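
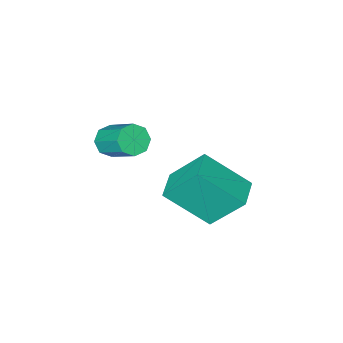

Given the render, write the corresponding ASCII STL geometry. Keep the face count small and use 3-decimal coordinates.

solid 
facet normal 0.064 -0.763 -0.643
outer loop
vertex 3.766 0.263 -2.854
vertex 3.186 0.062 -2.673
vertex 3.407 0.46 -3.123
endloop
endfacet
facet normal 0.678 0.506 -0.534
outer loop
vertex 3.766 0.263 -2.854
vertex 3.407 0.46 -3.123
vertex 3.654 1.599 -1.729
endloop
endfacet
facet normal 0.678 0.506 -0.534
outer loop
vertex 3.654 1.599 -1.729
vertex 3.407 0.46 -3.123
vertex 3.295 1.796 -1.998
endloop
endfacet
facet normal -0.063 0.763 0.643
outer loop
vertex 3.654 1.599 -1.729
vertex 3.295 1.796 -1.998
vertex 3.074 1.398 -1.547
endloop
endfacet
facet normal 0.063 -0.763 -0.644
outer loop
vertex 3.407 0.46 -3.123
vertex 3.186 0.062 -2.673
vertex 2.918 0.424 -3.128
endloop
endfacet
facet normal -0.039 0.642 -0.766
outer loop
vertex 3.407 0.46 -3.123
vertex 2.918 0.424 -3.128
vertex 3.295 1.796 -1.998
endloop
endfacet
facet normal -0.041 0.642 -0.766
outer loop
vertex 3.295 1.796 -1.998
vertex 2.918 0.424 -3.128
vertex 2.806 1.759 -2.003
endloop
endfacet
facet normal -0.064 0.764 0.642
outer loop
vertex 3.295 1.796 -1.998
vertex 2.806 1.759 -2.003
vertex 3.074 1.398 -1.547
endloop
endfacet
facet normal 0.065 -0.762 -0.644
outer loop
vertex 2.918 0.424 -3.128
vertex 3.186 0.062 -2.673
vertex 2.587 0.175 -2.867
endloop
endfacet
facet normal -0.734 0.401 -0.549
outer loop
vertex 2.918 0.424 -3.128
vertex 2.587 0.175 -2.867
vertex 2.806 1.759 -2.003
endloop
endfacet
facet normal -0.734 0.401 -0.548
outer loop
vertex 2.806 1.759 -2.003
vertex 2.587 0.175 -2.867
vertex 2.475 1.511 -1.741
endloop
endfacet
facet normal -0.064 0.764 0.642
outer loop
vertex 2.806 1.759 -2.003
vertex 2.475 1.511 -1.741
vertex 3.074 1.398 -1.547
endloop
endfacet
facet normal 0.064 -0.764 -0.642
outer loop
vertex 2.587 0.175 -2.867
vertex 3.186 0.062 -2.673
vertex 2.606 -0.139 -2.491
endloop
endfacet
facet normal -0.997 -0.074 -0.011
outer loop
vertex 2.587 0.175 -2.867
vertex 2.606 -0.139 -2.491
vertex 2.475 1.511 -1.741
endloop
endfacet
facet normal -0.997 -0.074 -0.011
outer loop
vertex 2.475 1.511 -1.741
vertex 2.606 -0.139 -2.491
vertex 2.494 1.197 -1.366
endloop
endfacet
facet normal -0.064 0.764 0.643
outer loop
vertex 2.475 1.511 -1.741
vertex 2.494 1.197 -1.366
vertex 3.074 1.398 -1.547
endloop
endfacet
facet normal 0.063 -0.763 -0.643
outer loop
vertex 2.606 -0.139 -2.491
vertex 3.186 0.062 -2.673
vertex 2.965 -0.336 -2.222
endloop
endfacet
facet normal -0.678 -0.506 0.534
outer loop
vertex 2.606 -0.139 -2.491
vertex 2.965 -0.336 -2.222
vertex 2.494 1.197 -1.366
endloop
endfacet
facet normal -0.678 -0.506 0.534
outer loop
vertex 2.494 1.197 -1.366
vertex 2.965 -0.336 -2.222
vertex 2.853 1.0 -1.097
endloop
endfacet
facet normal -0.064 0.763 0.643
outer loop
vertex 2.494 1.197 -1.366
vertex 2.853 1.0 -1.097
vertex 3.074 1.398 -1.547
endloop
endfacet
facet normal 0.064 -0.764 -0.642
outer loop
vertex 2.965 -0.336 -2.222
vertex 3.186 0.062 -2.673
vertex 3.454 -0.299 -2.217
endloop
endfacet
facet normal 0.041 -0.642 0.766
outer loop
vertex 2.965 -0.336 -2.222
vertex 3.454 -0.299 -2.217
vertex 2.853 1.0 -1.097
endloop
endfacet
facet normal 0.039 -0.642 0.766
outer loop
vertex 2.853 1.0 -1.097
vertex 3.454 -0.299 -2.217
vertex 3.342 1.036 -1.092
endloop
endfacet
facet normal -0.063 0.763 0.644
outer loop
vertex 2.853 1.0 -1.097
vertex 3.342 1.036 -1.092
vertex 3.074 1.398 -1.547
endloop
endfacet
facet normal 0.064 -0.764 -0.642
outer loop
vertex 3.454 -0.299 -2.217
vertex 3.186 0.062 -2.673
vertex 3.785 -0.051 -2.479
endloop
endfacet
facet normal 0.734 -0.401 0.548
outer loop
vertex 3.454 -0.299 -2.217
vertex 3.785 -0.051 -2.479
vertex 3.342 1.036 -1.092
endloop
endfacet
facet normal 0.734 -0.401 0.548
outer loop
vertex 3.342 1.036 -1.092
vertex 3.785 -0.051 -2.479
vertex 3.673 1.285 -1.353
endloop
endfacet
facet normal -0.065 0.762 0.644
outer loop
vertex 3.342 1.036 -1.092
vertex 3.673 1.285 -1.353
vertex 3.074 1.398 -1.547
endloop
endfacet
facet normal 0.064 -0.764 -0.643
outer loop
vertex 3.785 -0.051 -2.479
vertex 3.186 0.062 -2.673
vertex 3.766 0.263 -2.854
endloop
endfacet
facet normal 0.997 0.074 0.011
outer loop
vertex 3.785 -0.051 -2.479
vertex 3.766 0.263 -2.854
vertex 3.673 1.285 -1.353
endloop
endfacet
facet normal 0.997 0.074 0.011
outer loop
vertex 3.673 1.285 -1.353
vertex 3.766 0.263 -2.854
vertex 3.654 1.599 -1.729
endloop
endfacet
facet normal -0.064 0.764 0.642
outer loop
vertex 3.673 1.285 -1.353
vertex 3.654 1.599 -1.729
vertex 3.074 1.398 -1.547
endloop
endfacet
facet normal -0.556 0.546 -0.627
outer loop
vertex 0.412 4.539 -2.769
vertex 1.206 5.315 -2.797
vertex 1.219 3.661 -4.248
endloop
endfacet
facet normal -0.715 -0.699 0.025
outer loop
vertex 2.374 2.525 -2.943
vertex 0.412 4.539 -2.769
vertex 1.219 3.661 -4.248
endloop
endfacet
facet normal -0.555 0.546 -0.627
outer loop
vertex 1.219 3.661 -4.248
vertex 1.206 5.315 -2.797
vertex 2.013 4.436 -4.276
endloop
endfacet
facet normal 0.424 -0.463 -0.778
outer loop
vertex 2.013 4.436 -4.276
vertex 2.374 2.525 -2.943
vertex 1.219 3.661 -4.248
endloop
endfacet
facet normal -0.425 0.462 0.778
outer loop
vertex 0.412 4.539 -2.769
vertex 2.361 4.179 -1.492
vertex 1.206 5.315 -2.797
endloop
endfacet
facet normal -0.715 -0.699 0.025
outer loop
vertex 1.567 3.404 -1.464
vertex 0.412 4.539 -2.769
vertex 2.374 2.525 -2.943
endloop
endfacet
facet normal -0.424 0.463 0.778
outer loop
vertex 1.567 3.404 -1.464
vertex 2.361 4.179 -1.492
vertex 0.412 4.539 -2.769
endloop
endfacet
facet normal 0.715 0.699 -0.025
outer loop
vertex 1.206 5.315 -2.797
vertex 2.361 4.179 -1.492
vertex 2.013 4.436 -4.276
endloop
endfacet
facet normal 0.425 -0.463 -0.778
outer loop
vertex 3.168 3.301 -2.971
vertex 2.374 2.525 -2.943
vertex 2.013 4.436 -4.276
endloop
endfacet
facet normal 0.715 0.699 -0.025
outer loop
vertex 2.013 4.436 -4.276
vertex 2.361 4.179 -1.492
vertex 3.168 3.301 -2.971
endloop
endfacet
facet normal 0.555 -0.546 0.627
outer loop
vertex 3.168 3.301 -2.971
vertex 1.567 3.404 -1.464
vertex 2.374 2.525 -2.943
endloop
endfacet
facet normal 0.555 -0.546 0.627
outer loop
vertex 2.361 4.179 -1.492
vertex 1.567 3.404 -1.464
vertex 3.168 3.301 -2.971
endloop
endfacet

endsolid


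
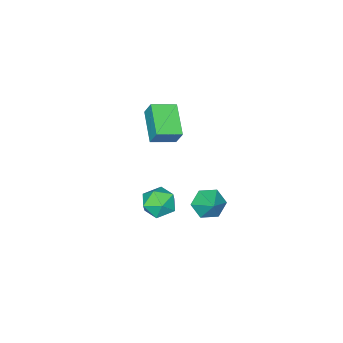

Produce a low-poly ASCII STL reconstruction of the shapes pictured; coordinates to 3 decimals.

solid 
facet normal -0.437 -0.677 -0.593
outer loop
vertex 0.128 3.071 2.406
vertex -0.515 2.991 2.971
vertex -0.566 3.575 2.342
endloop
endfacet
facet normal 0.568 0.734 -0.372
outer loop
vertex 0.128 3.071 2.406
vertex -0.566 3.575 2.342
vertex 0.015 3.809 3.689
endloop
endfacet
facet normal -0.438 -0.676 -0.592
outer loop
vertex -0.566 3.575 2.342
vertex -0.515 2.991 2.971
vertex -1.208 3.495 2.908
endloop
endfacet
facet normal -0.197 0.977 -0.085
outer loop
vertex -0.566 3.575 2.342
vertex -1.208 3.495 2.908
vertex 0.015 3.809 3.689
endloop
endfacet
facet normal -0.438 -0.676 -0.592
outer loop
vertex -1.208 3.495 2.908
vertex -0.515 2.991 2.971
vertex -1.157 2.911 3.537
endloop
endfacet
facet normal -0.535 0.597 0.598
outer loop
vertex -1.208 3.495 2.908
vertex -1.157 2.911 3.537
vertex 0.015 3.809 3.689
endloop
endfacet
facet normal -0.438 -0.677 -0.592
outer loop
vertex -1.157 2.911 3.537
vertex -0.515 2.991 2.971
vertex -0.463 2.407 3.6
endloop
endfacet
facet normal -0.109 -0.026 0.994
outer loop
vertex -1.157 2.911 3.537
vertex -0.463 2.407 3.6
vertex 0.015 3.809 3.689
endloop
endfacet
facet normal -0.437 -0.677 -0.592
outer loop
vertex -0.463 2.407 3.6
vertex -0.515 2.991 2.971
vertex 0.179 2.487 3.035
endloop
endfacet
facet normal 0.655 -0.268 0.706
outer loop
vertex -0.463 2.407 3.6
vertex 0.179 2.487 3.035
vertex 0.015 3.809 3.689
endloop
endfacet
facet normal -0.437 -0.677 -0.593
outer loop
vertex 0.179 2.487 3.035
vertex -0.515 2.991 2.971
vertex 0.128 3.071 2.406
endloop
endfacet
facet normal 0.993 0.112 0.023
outer loop
vertex 0.179 2.487 3.035
vertex 0.128 3.071 2.406
vertex 0.015 3.809 3.689
endloop
endfacet
facet normal -0.838 0.494 -0.231
outer loop
vertex -4.651 -3.061 4.092
vertex -3.579 -1.625 3.276
vertex -4.689 -3.558 3.168
endloop
endfacet
facet normal -0.544 -0.729 0.415
outer loop
vertex -3.541 -4.235 3.484
vertex -4.651 -3.061 4.092
vertex -4.689 -3.558 3.168
endloop
endfacet
facet normal -0.838 0.494 -0.231
outer loop
vertex -4.689 -3.558 3.168
vertex -3.579 -1.625 3.276
vertex -3.617 -2.121 2.351
endloop
endfacet
facet normal -0.037 -0.473 -0.880
outer loop
vertex -3.617 -2.121 2.351
vertex -3.541 -4.235 3.484
vertex -4.689 -3.558 3.168
endloop
endfacet
facet normal 0.037 0.473 0.880
outer loop
vertex -4.651 -3.061 4.092
vertex -2.431 -2.302 3.592
vertex -3.579 -1.625 3.276
endloop
endfacet
facet normal -0.545 -0.729 0.414
outer loop
vertex -3.503 -3.739 4.409
vertex -4.651 -3.061 4.092
vertex -3.541 -4.235 3.484
endloop
endfacet
facet normal 0.036 0.473 0.880
outer loop
vertex -3.503 -3.739 4.409
vertex -2.431 -2.302 3.592
vertex -4.651 -3.061 4.092
endloop
endfacet
facet normal 0.544 0.730 -0.414
outer loop
vertex -3.579 -1.625 3.276
vertex -2.431 -2.302 3.592
vertex -3.617 -2.121 2.351
endloop
endfacet
facet normal -0.036 -0.473 -0.880
outer loop
vertex -2.469 -2.799 2.668
vertex -3.541 -4.235 3.484
vertex -3.617 -2.121 2.351
endloop
endfacet
facet normal 0.545 0.729 -0.414
outer loop
vertex -3.617 -2.121 2.351
vertex -2.431 -2.302 3.592
vertex -2.469 -2.799 2.668
endloop
endfacet
facet normal 0.838 -0.494 0.231
outer loop
vertex -2.469 -2.799 2.668
vertex -3.503 -3.739 4.409
vertex -3.541 -4.235 3.484
endloop
endfacet
facet normal 0.838 -0.494 0.231
outer loop
vertex -2.431 -2.302 3.592
vertex -3.503 -3.739 4.409
vertex -2.469 -2.799 2.668
endloop
endfacet
facet normal -0.895 -0.436 -0.092
outer loop
vertex -0.338 0.93 2.076
vertex 0.087 0.107 1.837
vertex -0.101 0.299 2.755
endloop
endfacet
facet normal -0.914 0.083 0.396
outer loop
vertex -0.338 0.93 2.076
vertex -0.101 0.299 2.755
vertex 0.046 1.233 2.898
endloop
endfacet
facet normal -0.717 0.692 0.080
outer loop
vertex -0.338 0.93 2.076
vertex 0.046 1.233 2.898
vertex 0.326 1.619 2.068
endloop
endfacet
facet normal -0.576 0.549 -0.606
outer loop
vertex -0.338 0.93 2.076
vertex 0.326 1.619 2.068
vertex 0.351 0.922 1.413
endloop
endfacet
facet normal -0.687 -0.148 -0.712
outer loop
vertex -0.338 0.93 2.076
vertex 0.351 0.922 1.413
vertex 0.087 0.107 1.837
endloop
endfacet
facet normal -0.432 -0.070 0.899
outer loop
vertex 0.046 1.233 2.898
vertex -0.101 0.299 2.755
vertex 0.709 0.598 3.167
endloop
endfacet
facet normal -0.402 -0.909 0.108
outer loop
vertex -0.101 0.299 2.755
vertex 0.087 0.107 1.837
vertex 0.734 -0.099 2.512
endloop
endfacet
facet normal -0.063 -0.444 -0.894
outer loop
vertex 0.087 0.107 1.837
vertex 0.351 0.922 1.413
vertex 1.014 0.287 1.682
endloop
endfacet
facet normal 0.115 0.682 -0.722
outer loop
vertex 0.351 0.922 1.413
vertex 0.326 1.619 2.068
vertex 1.161 1.221 1.825
endloop
endfacet
facet normal -0.113 0.915 0.387
outer loop
vertex 0.326 1.619 2.068
vertex 0.046 1.233 2.898
vertex 0.973 1.413 2.743
endloop
endfacet
facet normal 0.576 -0.549 0.606
outer loop
vertex 1.398 0.59 2.504
vertex 0.709 0.598 3.167
vertex 0.734 -0.099 2.512
endloop
endfacet
facet normal 0.717 -0.692 -0.080
outer loop
vertex 1.398 0.59 2.504
vertex 0.734 -0.099 2.512
vertex 1.014 0.287 1.682
endloop
endfacet
facet normal 0.914 -0.083 -0.396
outer loop
vertex 1.398 0.59 2.504
vertex 1.014 0.287 1.682
vertex 1.161 1.221 1.825
endloop
endfacet
facet normal 0.895 0.436 0.092
outer loop
vertex 1.398 0.59 2.504
vertex 1.161 1.221 1.825
vertex 0.973 1.413 2.743
endloop
endfacet
facet normal 0.687 0.148 0.712
outer loop
vertex 1.398 0.59 2.504
vertex 0.973 1.413 2.743
vertex 0.709 0.598 3.167
endloop
endfacet
facet normal -0.115 -0.682 0.722
outer loop
vertex 0.734 -0.099 2.512
vertex 0.709 0.598 3.167
vertex -0.101 0.299 2.755
endloop
endfacet
facet normal 0.113 -0.915 -0.387
outer loop
vertex 1.014 0.287 1.682
vertex 0.734 -0.099 2.512
vertex 0.087 0.107 1.837
endloop
endfacet
facet normal 0.432 0.070 -0.899
outer loop
vertex 1.161 1.221 1.825
vertex 1.014 0.287 1.682
vertex 0.351 0.922 1.413
endloop
endfacet
facet normal 0.402 0.909 -0.108
outer loop
vertex 0.973 1.413 2.743
vertex 1.161 1.221 1.825
vertex 0.326 1.619 2.068
endloop
endfacet
facet normal 0.063 0.444 0.894
outer loop
vertex 0.709 0.598 3.167
vertex 0.973 1.413 2.743
vertex 0.046 1.233 2.898
endloop
endfacet

endsolid


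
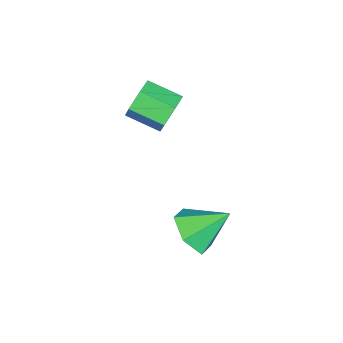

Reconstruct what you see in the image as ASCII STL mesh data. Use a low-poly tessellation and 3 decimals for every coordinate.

solid 
facet normal 0.263 -0.733 -0.627
outer loop
vertex 3.986 0.499 -2.232
vertex 3.048 0.526 -2.657
vertex 3.801 1.119 -3.034
endloop
endfacet
facet normal 0.708 0.628 0.323
outer loop
vertex 3.986 0.499 -2.232
vertex 3.801 1.119 -3.034
vertex 2.612 1.734 -1.623
endloop
endfacet
facet normal 0.264 -0.733 -0.627
outer loop
vertex 3.801 1.119 -3.034
vertex 3.048 0.526 -2.657
vertex 2.864 1.145 -3.459
endloop
endfacet
facet normal 0.154 0.947 -0.283
outer loop
vertex 3.801 1.119 -3.034
vertex 2.864 1.145 -3.459
vertex 2.612 1.734 -1.623
endloop
endfacet
facet normal 0.264 -0.733 -0.627
outer loop
vertex 2.864 1.145 -3.459
vertex 3.048 0.526 -2.657
vertex 2.11 0.552 -3.083
endloop
endfacet
facet normal -0.678 0.668 -0.307
outer loop
vertex 2.864 1.145 -3.459
vertex 2.11 0.552 -3.083
vertex 2.612 1.734 -1.623
endloop
endfacet
facet normal 0.265 -0.732 -0.627
outer loop
vertex 2.11 0.552 -3.083
vertex 3.048 0.526 -2.657
vertex 2.295 -0.068 -2.281
endloop
endfacet
facet normal -0.959 0.069 0.274
outer loop
vertex 2.11 0.552 -3.083
vertex 2.295 -0.068 -2.281
vertex 2.612 1.734 -1.623
endloop
endfacet
facet normal 0.264 -0.732 -0.628
outer loop
vertex 2.295 -0.068 -2.281
vertex 3.048 0.526 -2.657
vertex 3.232 -0.094 -1.856
endloop
endfacet
facet normal -0.406 -0.250 0.879
outer loop
vertex 2.295 -0.068 -2.281
vertex 3.232 -0.094 -1.856
vertex 2.612 1.734 -1.623
endloop
endfacet
facet normal 0.263 -0.733 -0.628
outer loop
vertex 3.232 -0.094 -1.856
vertex 3.048 0.526 -2.657
vertex 3.986 0.499 -2.232
endloop
endfacet
facet normal 0.427 0.030 0.904
outer loop
vertex 3.232 -0.094 -1.856
vertex 3.986 0.499 -2.232
vertex 2.612 1.734 -1.623
endloop
endfacet
facet normal 0.025 0.938 -0.347
outer loop
vertex -0.504 -1.895 -0.989
vertex -1.022 -1.645 -0.35
vertex -0.169 -1.628 -0.243
endloop
endfacet
facet normal 0.921 -0.157 -0.357
outer loop
vertex -0.504 -1.895 -0.989
vertex -0.169 -1.628 -0.243
vertex -0.54 -3.245 -0.49
endloop
endfacet
facet normal 0.921 -0.157 -0.358
outer loop
vertex -0.54 -3.245 -0.49
vertex -0.169 -1.628 -0.243
vertex -0.205 -2.979 0.256
endloop
endfacet
facet normal -0.025 -0.938 0.346
outer loop
vertex -0.54 -3.245 -0.49
vertex -0.205 -2.979 0.256
vertex -1.058 -2.995 0.15
endloop
endfacet
facet normal 0.025 0.938 -0.347
outer loop
vertex -0.169 -1.628 -0.243
vertex -1.022 -1.645 -0.35
vertex -0.687 -1.378 0.396
endloop
endfacet
facet normal 0.798 0.190 0.572
outer loop
vertex -0.169 -1.628 -0.243
vertex -0.687 -1.378 0.396
vertex -0.205 -2.979 0.256
endloop
endfacet
facet normal 0.798 0.190 0.572
outer loop
vertex -0.205 -2.979 0.256
vertex -0.687 -1.378 0.396
vertex -0.723 -2.728 0.895
endloop
endfacet
facet normal -0.026 -0.937 0.347
outer loop
vertex -0.205 -2.979 0.256
vertex -0.723 -2.728 0.895
vertex -1.058 -2.995 0.15
endloop
endfacet
facet normal 0.024 0.938 -0.347
outer loop
vertex -0.687 -1.378 0.396
vertex -1.022 -1.645 -0.35
vertex -1.54 -1.395 0.29
endloop
endfacet
facet normal -0.122 0.347 0.930
outer loop
vertex -0.687 -1.378 0.396
vertex -1.54 -1.395 0.29
vertex -0.723 -2.728 0.895
endloop
endfacet
facet normal -0.122 0.347 0.930
outer loop
vertex -0.723 -2.728 0.895
vertex -1.54 -1.395 0.29
vertex -1.576 -2.745 0.789
endloop
endfacet
facet normal -0.024 -0.938 0.347
outer loop
vertex -0.723 -2.728 0.895
vertex -1.576 -2.745 0.789
vertex -1.058 -2.995 0.15
endloop
endfacet
facet normal 0.025 0.938 -0.346
outer loop
vertex -1.54 -1.395 0.29
vertex -1.022 -1.645 -0.35
vertex -1.875 -1.661 -0.456
endloop
endfacet
facet normal -0.921 0.157 0.358
outer loop
vertex -1.54 -1.395 0.29
vertex -1.875 -1.661 -0.456
vertex -1.576 -2.745 0.789
endloop
endfacet
facet normal -0.921 0.157 0.357
outer loop
vertex -1.576 -2.745 0.789
vertex -1.875 -1.661 -0.456
vertex -1.911 -3.012 0.043
endloop
endfacet
facet normal -0.025 -0.938 0.347
outer loop
vertex -1.576 -2.745 0.789
vertex -1.911 -3.012 0.043
vertex -1.058 -2.995 0.15
endloop
endfacet
facet normal 0.026 0.937 -0.347
outer loop
vertex -1.875 -1.661 -0.456
vertex -1.022 -1.645 -0.35
vertex -1.357 -1.912 -1.095
endloop
endfacet
facet normal -0.798 -0.190 -0.572
outer loop
vertex -1.875 -1.661 -0.456
vertex -1.357 -1.912 -1.095
vertex -1.911 -3.012 0.043
endloop
endfacet
facet normal -0.798 -0.190 -0.572
outer loop
vertex -1.911 -3.012 0.043
vertex -1.357 -1.912 -1.095
vertex -1.393 -3.262 -0.596
endloop
endfacet
facet normal -0.025 -0.938 0.347
outer loop
vertex -1.911 -3.012 0.043
vertex -1.393 -3.262 -0.596
vertex -1.058 -2.995 0.15
endloop
endfacet
facet normal 0.024 0.938 -0.347
outer loop
vertex -1.357 -1.912 -1.095
vertex -1.022 -1.645 -0.35
vertex -0.504 -1.895 -0.989
endloop
endfacet
facet normal 0.122 -0.347 -0.930
outer loop
vertex -1.357 -1.912 -1.095
vertex -0.504 -1.895 -0.989
vertex -1.393 -3.262 -0.596
endloop
endfacet
facet normal 0.122 -0.347 -0.930
outer loop
vertex -1.393 -3.262 -0.596
vertex -0.504 -1.895 -0.989
vertex -0.54 -3.245 -0.49
endloop
endfacet
facet normal -0.024 -0.938 0.347
outer loop
vertex -1.393 -3.262 -0.596
vertex -0.54 -3.245 -0.49
vertex -1.058 -2.995 0.15
endloop
endfacet

endsolid


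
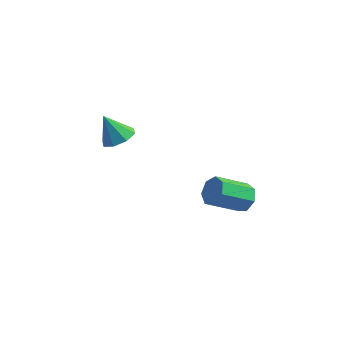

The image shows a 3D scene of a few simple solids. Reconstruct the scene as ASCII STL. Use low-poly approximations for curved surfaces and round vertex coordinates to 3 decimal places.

solid 
facet normal 0.471 0.069 -0.879
outer loop
vertex -1.781 0.125 -2.008
vertex -2.318 0.512 -2.265
vertex -1.71 0.657 -1.928
endloop
endfacet
facet normal 0.550 -0.196 0.812
outer loop
vertex -1.781 0.125 -2.008
vertex -1.71 0.657 -1.928
vertex -2.902 0.428 -1.175
endloop
endfacet
facet normal 0.471 0.067 -0.879
outer loop
vertex -1.71 0.657 -1.928
vertex -2.318 0.512 -2.265
vertex -1.994 1.105 -2.046
endloop
endfacet
facet normal 0.407 0.465 0.786
outer loop
vertex -1.71 0.657 -1.928
vertex -1.994 1.105 -2.046
vertex -2.902 0.428 -1.175
endloop
endfacet
facet normal 0.471 0.068 -0.880
outer loop
vertex -1.994 1.105 -2.046
vertex -2.318 0.512 -2.265
vertex -2.468 1.206 -2.292
endloop
endfacet
facet normal -0.103 0.835 0.541
outer loop
vertex -1.994 1.105 -2.046
vertex -2.468 1.206 -2.292
vertex -2.902 0.428 -1.175
endloop
endfacet
facet normal 0.472 0.068 -0.879
outer loop
vertex -2.468 1.206 -2.292
vertex -2.318 0.512 -2.265
vertex -2.854 0.9 -2.523
endloop
endfacet
facet normal -0.683 0.696 0.219
outer loop
vertex -2.468 1.206 -2.292
vertex -2.854 0.9 -2.523
vertex -2.902 0.428 -1.175
endloop
endfacet
facet normal 0.472 0.067 -0.879
outer loop
vertex -2.854 0.9 -2.523
vertex -2.318 0.512 -2.265
vertex -2.925 0.367 -2.602
endloop
endfacet
facet normal -0.991 0.131 0.010
outer loop
vertex -2.854 0.9 -2.523
vertex -2.925 0.367 -2.602
vertex -2.902 0.428 -1.175
endloop
endfacet
facet normal 0.471 0.069 -0.879
outer loop
vertex -2.925 0.367 -2.602
vertex -2.318 0.512 -2.265
vertex -2.641 -0.08 -2.485
endloop
endfacet
facet normal -0.848 -0.529 0.036
outer loop
vertex -2.925 0.367 -2.602
vertex -2.641 -0.08 -2.485
vertex -2.902 0.428 -1.175
endloop
endfacet
facet normal 0.473 0.069 -0.879
outer loop
vertex -2.641 -0.08 -2.485
vertex -2.318 0.512 -2.265
vertex -2.167 -0.181 -2.238
endloop
endfacet
facet normal -0.338 -0.898 0.281
outer loop
vertex -2.641 -0.08 -2.485
vertex -2.167 -0.181 -2.238
vertex -2.902 0.428 -1.175
endloop
endfacet
facet normal 0.470 0.068 -0.880
outer loop
vertex -2.167 -0.181 -2.238
vertex -2.318 0.512 -2.265
vertex -1.781 0.125 -2.008
endloop
endfacet
facet normal 0.243 -0.760 0.603
outer loop
vertex -2.167 -0.181 -2.238
vertex -1.781 0.125 -2.008
vertex -2.902 0.428 -1.175
endloop
endfacet
facet normal 0.581 0.623 -0.524
outer loop
vertex 3.03 0.291 -4.435
vertex 2.719 0.8 -4.175
vertex 3.247 0.492 -3.955
endloop
endfacet
facet normal 0.716 -0.697 -0.032
outer loop
vertex 3.03 0.291 -4.435
vertex 3.247 0.492 -3.955
vertex 2.151 -0.649 -3.644
endloop
endfacet
facet normal 0.716 -0.697 -0.033
outer loop
vertex 2.151 -0.649 -3.644
vertex 3.247 0.492 -3.955
vertex 2.369 -0.448 -3.164
endloop
endfacet
facet normal -0.582 -0.621 0.525
outer loop
vertex 2.151 -0.649 -3.644
vertex 2.369 -0.448 -3.164
vertex 1.841 -0.14 -3.385
endloop
endfacet
facet normal 0.581 0.622 -0.524
outer loop
vertex 3.247 0.492 -3.955
vertex 2.719 0.8 -4.175
vertex 3.068 0.924 -3.641
endloop
endfacet
facet normal 0.749 -0.158 0.644
outer loop
vertex 3.247 0.492 -3.955
vertex 3.068 0.924 -3.641
vertex 2.369 -0.448 -3.164
endloop
endfacet
facet normal 0.748 -0.157 0.645
outer loop
vertex 2.369 -0.448 -3.164
vertex 3.068 0.924 -3.641
vertex 2.189 -0.016 -2.85
endloop
endfacet
facet normal -0.582 -0.623 0.523
outer loop
vertex 2.369 -0.448 -3.164
vertex 2.189 -0.016 -2.85
vertex 1.841 -0.14 -3.385
endloop
endfacet
facet normal 0.581 0.623 -0.524
outer loop
vertex 3.068 0.924 -3.641
vertex 2.719 0.8 -4.175
vertex 2.625 1.263 -3.729
endloop
endfacet
facet normal 0.217 0.501 0.837
outer loop
vertex 3.068 0.924 -3.641
vertex 2.625 1.263 -3.729
vertex 2.189 -0.016 -2.85
endloop
endfacet
facet normal 0.216 0.502 0.837
outer loop
vertex 2.189 -0.016 -2.85
vertex 2.625 1.263 -3.729
vertex 1.747 0.323 -2.939
endloop
endfacet
facet normal -0.582 -0.622 0.523
outer loop
vertex 2.189 -0.016 -2.85
vertex 1.747 0.323 -2.939
vertex 1.841 -0.14 -3.385
endloop
endfacet
facet normal 0.582 0.622 -0.523
outer loop
vertex 2.625 1.263 -3.729
vertex 2.719 0.8 -4.175
vertex 2.254 1.253 -4.154
endloop
endfacet
facet normal -0.478 0.782 0.399
outer loop
vertex 2.625 1.263 -3.729
vertex 2.254 1.253 -4.154
vertex 1.747 0.323 -2.939
endloop
endfacet
facet normal -0.476 0.783 0.401
outer loop
vertex 1.747 0.323 -2.939
vertex 2.254 1.253 -4.154
vertex 1.375 0.314 -3.363
endloop
endfacet
facet normal -0.582 -0.622 0.524
outer loop
vertex 1.747 0.323 -2.939
vertex 1.375 0.314 -3.363
vertex 1.841 -0.14 -3.385
endloop
endfacet
facet normal 0.582 0.622 -0.524
outer loop
vertex 2.254 1.253 -4.154
vertex 2.719 0.8 -4.175
vertex 2.233 0.902 -4.594
endloop
endfacet
facet normal -0.812 0.474 -0.340
outer loop
vertex 2.254 1.253 -4.154
vertex 2.233 0.902 -4.594
vertex 1.375 0.314 -3.363
endloop
endfacet
facet normal -0.812 0.474 -0.340
outer loop
vertex 1.375 0.314 -3.363
vertex 2.233 0.902 -4.594
vertex 1.354 -0.038 -3.804
endloop
endfacet
facet normal -0.581 -0.622 0.524
outer loop
vertex 1.375 0.314 -3.363
vertex 1.354 -0.038 -3.804
vertex 1.841 -0.14 -3.385
endloop
endfacet
facet normal 0.582 0.623 -0.523
outer loop
vertex 2.233 0.902 -4.594
vertex 2.719 0.8 -4.175
vertex 2.578 0.474 -4.72
endloop
endfacet
facet normal -0.536 -0.190 -0.823
outer loop
vertex 2.233 0.902 -4.594
vertex 2.578 0.474 -4.72
vertex 1.354 -0.038 -3.804
endloop
endfacet
facet normal -0.535 -0.192 -0.823
outer loop
vertex 1.354 -0.038 -3.804
vertex 2.578 0.474 -4.72
vertex 1.7 -0.466 -3.929
endloop
endfacet
facet normal -0.581 -0.623 0.524
outer loop
vertex 1.354 -0.038 -3.804
vertex 1.7 -0.466 -3.929
vertex 1.841 -0.14 -3.385
endloop
endfacet
facet normal 0.582 0.623 -0.523
outer loop
vertex 2.578 0.474 -4.72
vertex 2.719 0.8 -4.175
vertex 3.03 0.291 -4.435
endloop
endfacet
facet normal 0.144 -0.713 -0.687
outer loop
vertex 2.578 0.474 -4.72
vertex 3.03 0.291 -4.435
vertex 1.7 -0.466 -3.929
endloop
endfacet
facet normal 0.145 -0.713 -0.686
outer loop
vertex 1.7 -0.466 -3.929
vertex 3.03 0.291 -4.435
vertex 2.151 -0.649 -3.644
endloop
endfacet
facet normal -0.583 -0.621 0.523
outer loop
vertex 1.7 -0.466 -3.929
vertex 2.151 -0.649 -3.644
vertex 1.841 -0.14 -3.385
endloop
endfacet

endsolid


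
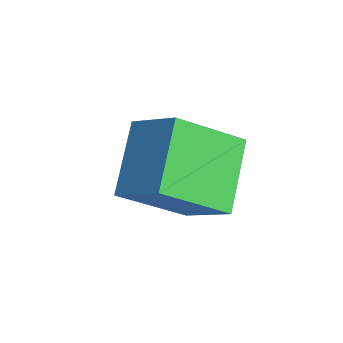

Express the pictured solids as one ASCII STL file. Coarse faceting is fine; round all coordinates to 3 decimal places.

solid 
facet normal -0.630 0.766 -0.127
outer loop
vertex -4.251 -0.822 -3.507
vertex -4.42 -0.855 -2.867
vertex -3.915 -0.471 -3.056
endloop
endfacet
facet normal -0.077 0.814 -0.576
outer loop
vertex -4.251 -0.822 -3.507
vertex -3.915 -0.471 -3.056
vertex -3.59 -0.784 -3.542
endloop
endfacet
facet normal -0.064 0.221 -0.973
outer loop
vertex -4.251 -0.822 -3.507
vertex -3.59 -0.784 -3.542
vertex -3.896 -1.361 -3.653
endloop
endfacet
facet normal -0.610 -0.193 -0.769
outer loop
vertex -4.251 -0.822 -3.507
vertex -3.896 -1.361 -3.653
vertex -4.408 -1.405 -3.236
endloop
endfacet
facet normal -0.959 0.144 -0.246
outer loop
vertex -4.251 -0.822 -3.507
vertex -4.408 -1.405 -3.236
vertex -4.42 -0.855 -2.867
endloop
endfacet
facet normal 0.523 0.832 -0.186
outer loop
vertex -3.59 -0.784 -3.542
vertex -3.915 -0.471 -3.056
vertex -3.352 -0.795 -2.924
endloop
endfacet
facet normal -0.372 0.755 0.540
outer loop
vertex -3.915 -0.471 -3.056
vertex -4.42 -0.855 -2.867
vertex -3.864 -0.839 -2.507
endloop
endfacet
facet normal -0.905 -0.251 0.344
outer loop
vertex -4.42 -0.855 -2.867
vertex -4.408 -1.405 -3.236
vertex -4.17 -1.416 -2.618
endloop
endfacet
facet normal -0.340 -0.795 -0.502
outer loop
vertex -4.408 -1.405 -3.236
vertex -3.896 -1.361 -3.653
vertex -3.845 -1.729 -3.104
endloop
endfacet
facet normal 0.542 -0.127 -0.831
outer loop
vertex -3.896 -1.361 -3.653
vertex -3.59 -0.784 -3.542
vertex -3.34 -1.345 -3.293
endloop
endfacet
facet normal 0.610 0.193 0.769
outer loop
vertex -3.509 -1.378 -2.653
vertex -3.352 -0.795 -2.924
vertex -3.864 -0.839 -2.507
endloop
endfacet
facet normal 0.064 -0.221 0.973
outer loop
vertex -3.509 -1.378 -2.653
vertex -3.864 -0.839 -2.507
vertex -4.17 -1.416 -2.618
endloop
endfacet
facet normal 0.077 -0.814 0.576
outer loop
vertex -3.509 -1.378 -2.653
vertex -4.17 -1.416 -2.618
vertex -3.845 -1.729 -3.104
endloop
endfacet
facet normal 0.630 -0.766 0.127
outer loop
vertex -3.509 -1.378 -2.653
vertex -3.845 -1.729 -3.104
vertex -3.34 -1.345 -3.293
endloop
endfacet
facet normal 0.959 -0.144 0.246
outer loop
vertex -3.509 -1.378 -2.653
vertex -3.34 -1.345 -3.293
vertex -3.352 -0.795 -2.924
endloop
endfacet
facet normal 0.340 0.795 0.502
outer loop
vertex -3.864 -0.839 -2.507
vertex -3.352 -0.795 -2.924
vertex -3.915 -0.471 -3.056
endloop
endfacet
facet normal -0.542 0.127 0.831
outer loop
vertex -4.17 -1.416 -2.618
vertex -3.864 -0.839 -2.507
vertex -4.42 -0.855 -2.867
endloop
endfacet
facet normal -0.523 -0.832 0.186
outer loop
vertex -3.845 -1.729 -3.104
vertex -4.17 -1.416 -2.618
vertex -4.408 -1.405 -3.236
endloop
endfacet
facet normal 0.372 -0.755 -0.540
outer loop
vertex -3.34 -1.345 -3.293
vertex -3.845 -1.729 -3.104
vertex -3.896 -1.361 -3.653
endloop
endfacet
facet normal 0.905 0.251 -0.344
outer loop
vertex -3.352 -0.795 -2.924
vertex -3.34 -1.345 -3.293
vertex -3.59 -0.784 -3.542
endloop
endfacet
facet normal -0.651 0.437 0.620
outer loop
vertex -3.751 -1.682 -0.623
vertex -2.575 -1.063 0.175
vertex -3.799 0.067 -1.907
endloop
endfacet
facet normal -0.759 -0.399 -0.515
outer loop
vertex -2.425 -0.857 -3.215
vertex -3.751 -1.682 -0.623
vertex -3.799 0.067 -1.907
endloop
endfacet
facet normal -0.651 0.438 0.620
outer loop
vertex -3.799 0.067 -1.907
vertex -2.575 -1.063 0.175
vertex -2.623 0.685 -1.109
endloop
endfacet
facet normal -0.022 0.806 -0.592
outer loop
vertex -2.623 0.685 -1.109
vertex -2.425 -0.857 -3.215
vertex -3.799 0.067 -1.907
endloop
endfacet
facet normal 0.022 -0.805 0.592
outer loop
vertex -3.751 -1.682 -0.623
vertex -1.201 -1.987 -1.133
vertex -2.575 -1.063 0.175
endloop
endfacet
facet normal -0.759 -0.399 -0.515
outer loop
vertex -2.377 -2.605 -1.931
vertex -3.751 -1.682 -0.623
vertex -2.425 -0.857 -3.215
endloop
endfacet
facet normal 0.022 -0.806 0.592
outer loop
vertex -2.377 -2.605 -1.931
vertex -1.201 -1.987 -1.133
vertex -3.751 -1.682 -0.623
endloop
endfacet
facet normal 0.759 0.399 0.515
outer loop
vertex -2.575 -1.063 0.175
vertex -1.201 -1.987 -1.133
vertex -2.623 0.685 -1.109
endloop
endfacet
facet normal -0.022 0.806 -0.592
outer loop
vertex -1.249 -0.238 -2.417
vertex -2.425 -0.857 -3.215
vertex -2.623 0.685 -1.109
endloop
endfacet
facet normal 0.759 0.399 0.515
outer loop
vertex -2.623 0.685 -1.109
vertex -1.201 -1.987 -1.133
vertex -1.249 -0.238 -2.417
endloop
endfacet
facet normal 0.651 -0.438 -0.620
outer loop
vertex -1.249 -0.238 -2.417
vertex -2.377 -2.605 -1.931
vertex -2.425 -0.857 -3.215
endloop
endfacet
facet normal 0.651 -0.438 -0.620
outer loop
vertex -1.201 -1.987 -1.133
vertex -2.377 -2.605 -1.931
vertex -1.249 -0.238 -2.417
endloop
endfacet

endsolid


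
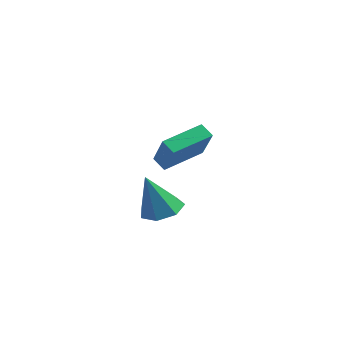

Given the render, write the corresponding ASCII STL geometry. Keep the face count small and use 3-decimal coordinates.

solid 
facet normal -0.769 -0.068 0.635
outer loop
vertex -2.804 2.342 4.586
vertex -2.454 4.384 5.229
vertex -4.145 3.06 3.038
endloop
endfacet
facet normal -0.162 -0.941 -0.296
outer loop
vertex -3.506 3.116 2.511
vertex -2.804 2.342 4.586
vertex -4.145 3.06 3.038
endloop
endfacet
facet normal -0.770 -0.068 0.635
outer loop
vertex -4.145 3.06 3.038
vertex -2.454 4.384 5.229
vertex -3.794 5.102 3.681
endloop
endfacet
facet normal -0.618 0.331 -0.714
outer loop
vertex -3.794 5.102 3.681
vertex -3.506 3.116 2.511
vertex -4.145 3.06 3.038
endloop
endfacet
facet normal 0.618 -0.331 0.714
outer loop
vertex -2.804 2.342 4.586
vertex -1.815 4.44 4.702
vertex -2.454 4.384 5.229
endloop
endfacet
facet normal -0.162 -0.941 -0.296
outer loop
vertex -2.166 2.398 4.059
vertex -2.804 2.342 4.586
vertex -3.506 3.116 2.511
endloop
endfacet
facet normal 0.618 -0.331 0.713
outer loop
vertex -2.166 2.398 4.059
vertex -1.815 4.44 4.702
vertex -2.804 2.342 4.586
endloop
endfacet
facet normal 0.162 0.941 0.296
outer loop
vertex -2.454 4.384 5.229
vertex -1.815 4.44 4.702
vertex -3.794 5.102 3.681
endloop
endfacet
facet normal -0.618 0.331 -0.713
outer loop
vertex -3.156 5.158 3.154
vertex -3.506 3.116 2.511
vertex -3.794 5.102 3.681
endloop
endfacet
facet normal 0.162 0.941 0.296
outer loop
vertex -3.794 5.102 3.681
vertex -1.815 4.44 4.702
vertex -3.156 5.158 3.154
endloop
endfacet
facet normal 0.770 0.068 -0.635
outer loop
vertex -3.156 5.158 3.154
vertex -2.166 2.398 4.059
vertex -3.506 3.116 2.511
endloop
endfacet
facet normal 0.769 0.068 -0.635
outer loop
vertex -1.815 4.44 4.702
vertex -2.166 2.398 4.059
vertex -3.156 5.158 3.154
endloop
endfacet
facet normal 0.044 0.391 -0.919
outer loop
vertex 1.329 -1.926 2.176
vertex 0.818 -1.137 2.487
vertex 1.799 -1.272 2.477
endloop
endfacet
facet normal 0.756 -0.628 0.184
outer loop
vertex 1.329 -1.926 2.176
vertex 1.799 -1.272 2.477
vertex 0.722 -1.983 4.473
endloop
endfacet
facet normal 0.045 0.392 -0.919
outer loop
vertex 1.799 -1.272 2.477
vertex 0.818 -1.137 2.487
vertex 1.53 -0.517 2.786
endloop
endfacet
facet normal 0.860 0.102 0.500
outer loop
vertex 1.799 -1.272 2.477
vertex 1.53 -0.517 2.786
vertex 0.722 -1.983 4.473
endloop
endfacet
facet normal 0.044 0.392 -0.919
outer loop
vertex 1.53 -0.517 2.786
vertex 0.818 -1.137 2.487
vertex 0.725 -0.229 2.87
endloop
endfacet
facet normal 0.303 0.643 0.704
outer loop
vertex 1.53 -0.517 2.786
vertex 0.725 -0.229 2.87
vertex 0.722 -1.983 4.473
endloop
endfacet
facet normal 0.044 0.392 -0.919
outer loop
vertex 0.725 -0.229 2.87
vertex 0.818 -1.137 2.487
vertex -0.01 -0.624 2.666
endloop
endfacet
facet normal -0.494 0.587 0.642
outer loop
vertex 0.725 -0.229 2.87
vertex -0.01 -0.624 2.666
vertex 0.722 -1.983 4.473
endloop
endfacet
facet normal 0.044 0.392 -0.919
outer loop
vertex -0.01 -0.624 2.666
vertex 0.818 -1.137 2.487
vertex -0.121 -1.406 2.327
endloop
endfacet
facet normal -0.933 -0.024 0.360
outer loop
vertex -0.01 -0.624 2.666
vertex -0.121 -1.406 2.327
vertex 0.722 -1.983 4.473
endloop
endfacet
facet normal 0.044 0.392 -0.919
outer loop
vertex -0.121 -1.406 2.327
vertex 0.818 -1.137 2.487
vertex 0.475 -1.985 2.109
endloop
endfacet
facet normal -0.681 -0.728 0.072
outer loop
vertex -0.121 -1.406 2.327
vertex 0.475 -1.985 2.109
vertex 0.722 -1.983 4.473
endloop
endfacet
facet normal 0.045 0.391 -0.919
outer loop
vertex 0.475 -1.985 2.109
vertex 0.818 -1.137 2.487
vertex 1.329 -1.926 2.176
endloop
endfacet
facet normal 0.069 -0.998 -0.006
outer loop
vertex 0.475 -1.985 2.109
vertex 1.329 -1.926 2.176
vertex 0.722 -1.983 4.473
endloop
endfacet

endsolid


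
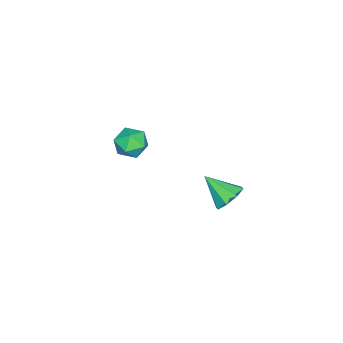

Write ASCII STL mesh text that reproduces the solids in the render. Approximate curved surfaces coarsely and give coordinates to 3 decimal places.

solid 
facet normal 0.102 0.928 -0.357
outer loop
vertex -2.399 -2.05 -1.793
vertex -3.335 -1.829 -1.487
vertex -2.552 -1.677 -0.868
endloop
endfacet
facet normal 0.732 0.665 -0.147
outer loop
vertex -2.399 -2.05 -1.793
vertex -2.552 -1.677 -0.868
vertex -1.895 -2.43 -1.005
endloop
endfacet
facet normal 0.855 0.067 -0.515
outer loop
vertex -2.399 -2.05 -1.793
vertex -1.895 -2.43 -1.005
vertex -2.271 -3.047 -1.71
endloop
endfacet
facet normal 0.301 -0.041 -0.953
outer loop
vertex -2.399 -2.05 -1.793
vertex -2.271 -3.047 -1.71
vertex -3.161 -2.676 -2.007
endloop
endfacet
facet normal -0.164 0.492 -0.855
outer loop
vertex -2.399 -2.05 -1.793
vertex -3.161 -2.676 -2.007
vertex -3.335 -1.829 -1.487
endloop
endfacet
facet normal 0.679 0.493 0.544
outer loop
vertex -1.895 -2.43 -1.005
vertex -2.552 -1.677 -0.868
vertex -2.519 -2.444 -0.213
endloop
endfacet
facet normal -0.339 0.918 0.204
outer loop
vertex -2.552 -1.677 -0.868
vertex -3.335 -1.829 -1.487
vertex -3.409 -2.073 -0.51
endloop
endfacet
facet normal -0.769 0.212 -0.603
outer loop
vertex -3.335 -1.829 -1.487
vertex -3.161 -2.676 -2.007
vertex -3.785 -2.69 -1.215
endloop
endfacet
facet normal -0.017 -0.650 -0.760
outer loop
vertex -3.161 -2.676 -2.007
vertex -2.271 -3.047 -1.71
vertex -3.128 -3.443 -1.352
endloop
endfacet
facet normal 0.878 -0.475 -0.052
outer loop
vertex -2.271 -3.047 -1.71
vertex -1.895 -2.43 -1.005
vertex -2.345 -3.291 -0.733
endloop
endfacet
facet normal -0.301 0.041 0.953
outer loop
vertex -3.281 -3.07 -0.427
vertex -2.519 -2.444 -0.213
vertex -3.409 -2.073 -0.51
endloop
endfacet
facet normal -0.855 -0.067 0.515
outer loop
vertex -3.281 -3.07 -0.427
vertex -3.409 -2.073 -0.51
vertex -3.785 -2.69 -1.215
endloop
endfacet
facet normal -0.732 -0.665 0.147
outer loop
vertex -3.281 -3.07 -0.427
vertex -3.785 -2.69 -1.215
vertex -3.128 -3.443 -1.352
endloop
endfacet
facet normal -0.102 -0.928 0.357
outer loop
vertex -3.281 -3.07 -0.427
vertex -3.128 -3.443 -1.352
vertex -2.345 -3.291 -0.733
endloop
endfacet
facet normal 0.164 -0.492 0.855
outer loop
vertex -3.281 -3.07 -0.427
vertex -2.345 -3.291 -0.733
vertex -2.519 -2.444 -0.213
endloop
endfacet
facet normal 0.017 0.650 0.760
outer loop
vertex -3.409 -2.073 -0.51
vertex -2.519 -2.444 -0.213
vertex -2.552 -1.677 -0.868
endloop
endfacet
facet normal -0.878 0.475 0.052
outer loop
vertex -3.785 -2.69 -1.215
vertex -3.409 -2.073 -0.51
vertex -3.335 -1.829 -1.487
endloop
endfacet
facet normal -0.679 -0.493 -0.544
outer loop
vertex -3.128 -3.443 -1.352
vertex -3.785 -2.69 -1.215
vertex -3.161 -2.676 -2.007
endloop
endfacet
facet normal 0.339 -0.918 -0.204
outer loop
vertex -2.345 -3.291 -0.733
vertex -3.128 -3.443 -1.352
vertex -2.271 -3.047 -1.71
endloop
endfacet
facet normal 0.769 -0.212 0.603
outer loop
vertex -2.519 -2.444 -0.213
vertex -2.345 -3.291 -0.733
vertex -1.895 -2.43 -1.005
endloop
endfacet
facet normal 0.067 0.774 -0.629
outer loop
vertex 1.162 4.748 0.765
vertex 0.809 4.237 0.099
vertex 0.467 4.787 0.739
endloop
endfacet
facet normal -0.023 0.233 0.972
outer loop
vertex 1.162 4.748 0.765
vertex 0.467 4.787 0.739
vertex 0.691 2.883 1.201
endloop
endfacet
facet normal 0.066 0.774 -0.630
outer loop
vertex 0.467 4.787 0.739
vertex 0.809 4.237 0.099
vertex -0.028 4.504 0.339
endloop
endfacet
facet normal -0.660 0.103 0.744
outer loop
vertex 0.467 4.787 0.739
vertex -0.028 4.504 0.339
vertex 0.691 2.883 1.201
endloop
endfacet
facet normal 0.067 0.774 -0.629
outer loop
vertex -0.028 4.504 0.339
vertex 0.809 4.237 0.099
vertex -0.033 4.065 -0.202
endloop
endfacet
facet normal -0.928 -0.284 0.239
outer loop
vertex -0.028 4.504 0.339
vertex -0.033 4.065 -0.202
vertex 0.691 2.883 1.201
endloop
endfacet
facet normal 0.067 0.774 -0.629
outer loop
vertex -0.033 4.065 -0.202
vertex 0.809 4.237 0.099
vertex 0.455 3.727 -0.566
endloop
endfacet
facet normal -0.669 -0.701 -0.246
outer loop
vertex -0.033 4.065 -0.202
vertex 0.455 3.727 -0.566
vertex 0.691 2.883 1.201
endloop
endfacet
facet normal 0.066 0.774 -0.629
outer loop
vertex 0.455 3.727 -0.566
vertex 0.809 4.237 0.099
vertex 1.15 3.688 -0.541
endloop
endfacet
facet normal -0.035 -0.904 -0.427
outer loop
vertex 0.455 3.727 -0.566
vertex 1.15 3.688 -0.541
vertex 0.691 2.883 1.201
endloop
endfacet
facet normal 0.068 0.775 -0.629
outer loop
vertex 1.15 3.688 -0.541
vertex 0.809 4.237 0.099
vertex 1.645 3.97 -0.14
endloop
endfacet
facet normal 0.602 -0.774 -0.199
outer loop
vertex 1.15 3.688 -0.541
vertex 1.645 3.97 -0.14
vertex 0.691 2.883 1.201
endloop
endfacet
facet normal 0.067 0.774 -0.630
outer loop
vertex 1.645 3.97 -0.14
vertex 0.809 4.237 0.099
vertex 1.65 4.409 0.4
endloop
endfacet
facet normal 0.870 -0.386 0.306
outer loop
vertex 1.645 3.97 -0.14
vertex 1.65 4.409 0.4
vertex 0.691 2.883 1.201
endloop
endfacet
facet normal 0.067 0.774 -0.629
outer loop
vertex 1.65 4.409 0.4
vertex 0.809 4.237 0.099
vertex 1.162 4.748 0.765
endloop
endfacet
facet normal 0.612 0.030 0.790
outer loop
vertex 1.65 4.409 0.4
vertex 1.162 4.748 0.765
vertex 0.691 2.883 1.201
endloop
endfacet

endsolid


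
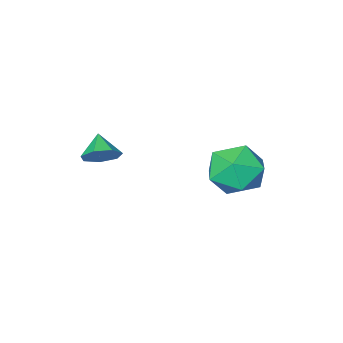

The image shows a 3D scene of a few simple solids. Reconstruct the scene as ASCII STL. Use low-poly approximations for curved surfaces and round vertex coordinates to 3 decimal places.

solid 
facet normal 0.168 0.924 0.343
outer loop
vertex -1.874 2.318 -3.292
vertex -2.847 2.237 -2.597
vertex -1.78 1.887 -2.178
endloop
endfacet
facet normal 0.781 0.602 0.167
outer loop
vertex -1.874 2.318 -3.292
vertex -1.78 1.887 -2.178
vertex -1.184 1.362 -3.075
endloop
endfacet
facet normal 0.744 0.418 -0.522
outer loop
vertex -1.874 2.318 -3.292
vertex -1.184 1.362 -3.075
vertex -1.882 1.388 -4.049
endloop
endfacet
facet normal 0.109 0.627 -0.771
outer loop
vertex -1.874 2.318 -3.292
vertex -1.882 1.388 -4.049
vertex -2.91 1.929 -3.754
endloop
endfacet
facet normal -0.247 0.940 -0.237
outer loop
vertex -1.874 2.318 -3.292
vertex -2.91 1.929 -3.754
vertex -2.847 2.237 -2.597
endloop
endfacet
facet normal 0.834 0.003 0.552
outer loop
vertex -1.184 1.362 -3.075
vertex -1.78 1.887 -2.178
vertex -1.73 0.691 -2.246
endloop
endfacet
facet normal -0.157 0.524 0.837
outer loop
vertex -1.78 1.887 -2.178
vertex -2.847 2.237 -2.597
vertex -2.758 1.232 -1.951
endloop
endfacet
facet normal -0.829 0.550 -0.101
outer loop
vertex -2.847 2.237 -2.597
vertex -2.91 1.929 -3.754
vertex -3.456 1.258 -2.925
endloop
endfacet
facet normal -0.254 0.044 -0.966
outer loop
vertex -2.91 1.929 -3.754
vertex -1.882 1.388 -4.049
vertex -2.86 0.733 -3.822
endloop
endfacet
facet normal 0.773 -0.293 -0.562
outer loop
vertex -1.882 1.388 -4.049
vertex -1.184 1.362 -3.075
vertex -1.793 0.383 -3.403
endloop
endfacet
facet normal -0.109 -0.627 0.771
outer loop
vertex -2.766 0.302 -2.708
vertex -1.73 0.691 -2.246
vertex -2.758 1.232 -1.951
endloop
endfacet
facet normal -0.744 -0.418 0.522
outer loop
vertex -2.766 0.302 -2.708
vertex -2.758 1.232 -1.951
vertex -3.456 1.258 -2.925
endloop
endfacet
facet normal -0.781 -0.602 -0.167
outer loop
vertex -2.766 0.302 -2.708
vertex -3.456 1.258 -2.925
vertex -2.86 0.733 -3.822
endloop
endfacet
facet normal -0.168 -0.924 -0.343
outer loop
vertex -2.766 0.302 -2.708
vertex -2.86 0.733 -3.822
vertex -1.793 0.383 -3.403
endloop
endfacet
facet normal 0.247 -0.940 0.237
outer loop
vertex -2.766 0.302 -2.708
vertex -1.793 0.383 -3.403
vertex -1.73 0.691 -2.246
endloop
endfacet
facet normal 0.254 -0.044 0.966
outer loop
vertex -2.758 1.232 -1.951
vertex -1.73 0.691 -2.246
vertex -1.78 1.887 -2.178
endloop
endfacet
facet normal -0.773 0.293 0.562
outer loop
vertex -3.456 1.258 -2.925
vertex -2.758 1.232 -1.951
vertex -2.847 2.237 -2.597
endloop
endfacet
facet normal -0.834 -0.003 -0.552
outer loop
vertex -2.86 0.733 -3.822
vertex -3.456 1.258 -2.925
vertex -2.91 1.929 -3.754
endloop
endfacet
facet normal 0.157 -0.524 -0.837
outer loop
vertex -1.793 0.383 -3.403
vertex -2.86 0.733 -3.822
vertex -1.882 1.388 -4.049
endloop
endfacet
facet normal 0.829 -0.550 0.101
outer loop
vertex -1.73 0.691 -2.246
vertex -1.793 0.383 -3.403
vertex -1.184 1.362 -3.075
endloop
endfacet
facet normal 0.304 0.739 -0.602
outer loop
vertex 2.342 -1.337 -2.165
vertex 1.628 -1.156 -2.303
vertex 2.079 -0.9 -1.761
endloop
endfacet
facet normal 0.558 -0.357 0.749
outer loop
vertex 2.342 -1.337 -2.165
vertex 2.079 -0.9 -1.761
vertex 1.312 -1.924 -1.677
endloop
endfacet
facet normal 0.304 0.739 -0.602
outer loop
vertex 2.079 -0.9 -1.761
vertex 1.628 -1.156 -2.303
vertex 1.475 -0.655 -1.765
endloop
endfacet
facet normal 0.020 0.067 0.998
outer loop
vertex 2.079 -0.9 -1.761
vertex 1.475 -0.655 -1.765
vertex 1.312 -1.924 -1.677
endloop
endfacet
facet normal 0.303 0.739 -0.602
outer loop
vertex 1.475 -0.655 -1.765
vertex 1.628 -1.156 -2.303
vertex 0.987 -0.788 -2.174
endloop
endfacet
facet normal -0.658 0.136 0.741
outer loop
vertex 1.475 -0.655 -1.765
vertex 0.987 -0.788 -2.174
vertex 1.312 -1.924 -1.677
endloop
endfacet
facet normal 0.303 0.739 -0.601
outer loop
vertex 0.987 -0.788 -2.174
vertex 1.628 -1.156 -2.303
vertex 0.981 -1.197 -2.68
endloop
endfacet
facet normal -0.964 -0.200 0.173
outer loop
vertex 0.987 -0.788 -2.174
vertex 0.981 -1.197 -2.68
vertex 1.312 -1.924 -1.677
endloop
endfacet
facet normal 0.304 0.738 -0.602
outer loop
vertex 0.981 -1.197 -2.68
vertex 1.628 -1.156 -2.303
vertex 1.462 -1.576 -2.902
endloop
endfacet
facet normal -0.670 -0.688 -0.278
outer loop
vertex 0.981 -1.197 -2.68
vertex 1.462 -1.576 -2.902
vertex 1.312 -1.924 -1.677
endloop
endfacet
facet normal 0.303 0.739 -0.602
outer loop
vertex 1.462 -1.576 -2.902
vertex 1.628 -1.156 -2.303
vertex 2.068 -1.638 -2.673
endloop
endfacet
facet normal 0.005 -0.962 -0.273
outer loop
vertex 1.462 -1.576 -2.902
vertex 2.068 -1.638 -2.673
vertex 1.312 -1.924 -1.677
endloop
endfacet
facet normal 0.304 0.739 -0.602
outer loop
vertex 2.068 -1.638 -2.673
vertex 1.628 -1.156 -2.303
vertex 2.342 -1.337 -2.165
endloop
endfacet
facet normal 0.551 -0.814 0.185
outer loop
vertex 2.068 -1.638 -2.673
vertex 2.342 -1.337 -2.165
vertex 1.312 -1.924 -1.677
endloop
endfacet

endsolid


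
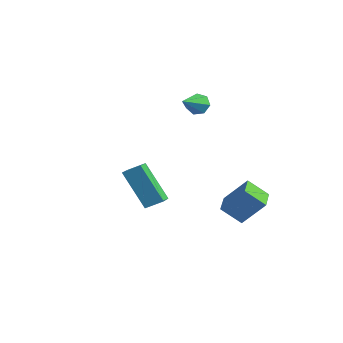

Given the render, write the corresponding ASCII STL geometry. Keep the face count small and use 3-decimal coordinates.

solid 
facet normal -0.723 0.663 -0.193
outer loop
vertex 2.89 -2.973 -0.654
vertex 3.896 -2.416 -2.506
vertex 2.422 -3.613 -1.101
endloop
endfacet
facet normal -0.462 -0.255 0.849
outer loop
vertex 3.044 -4.184 -0.934
vertex 2.89 -2.973 -0.654
vertex 2.422 -3.613 -1.101
endloop
endfacet
facet normal -0.723 0.663 -0.194
outer loop
vertex 2.422 -3.613 -1.101
vertex 3.896 -2.416 -2.506
vertex 3.429 -3.057 -2.953
endloop
endfacet
facet normal -0.514 -0.704 -0.491
outer loop
vertex 3.429 -3.057 -2.953
vertex 3.044 -4.184 -0.934
vertex 2.422 -3.613 -1.101
endloop
endfacet
facet normal 0.514 0.703 0.491
outer loop
vertex 2.89 -2.973 -0.654
vertex 4.518 -2.987 -2.339
vertex 3.896 -2.416 -2.506
endloop
endfacet
facet normal -0.463 -0.255 0.849
outer loop
vertex 3.511 -3.543 -0.487
vertex 2.89 -2.973 -0.654
vertex 3.044 -4.184 -0.934
endloop
endfacet
facet normal 0.514 0.704 0.491
outer loop
vertex 3.511 -3.543 -0.487
vertex 4.518 -2.987 -2.339
vertex 2.89 -2.973 -0.654
endloop
endfacet
facet normal 0.462 0.255 -0.849
outer loop
vertex 3.896 -2.416 -2.506
vertex 4.518 -2.987 -2.339
vertex 3.429 -3.057 -2.953
endloop
endfacet
facet normal -0.514 -0.704 -0.491
outer loop
vertex 4.05 -3.627 -2.786
vertex 3.044 -4.184 -0.934
vertex 3.429 -3.057 -2.953
endloop
endfacet
facet normal 0.462 0.255 -0.849
outer loop
vertex 3.429 -3.057 -2.953
vertex 4.518 -2.987 -2.339
vertex 4.05 -3.627 -2.786
endloop
endfacet
facet normal 0.724 -0.662 0.194
outer loop
vertex 4.05 -3.627 -2.786
vertex 3.511 -3.543 -0.487
vertex 3.044 -4.184 -0.934
endloop
endfacet
facet normal 0.723 -0.664 0.194
outer loop
vertex 4.518 -2.987 -2.339
vertex 3.511 -3.543 -0.487
vertex 4.05 -3.627 -2.786
endloop
endfacet
facet normal -0.458 0.804 -0.379
outer loop
vertex -1.396 2.377 0.139
vertex -1.87 2.315 0.58
vertex -1.316 2.652 0.625
endloop
endfacet
facet normal 0.983 0.030 -0.179
outer loop
vertex -1.396 2.377 0.139
vertex -1.316 2.652 0.625
vertex -1.17 1.085 1.16
endloop
endfacet
facet normal -0.458 0.804 -0.380
outer loop
vertex -1.316 2.652 0.625
vertex -1.87 2.315 0.58
vertex -1.653 2.673 1.076
endloop
endfacet
facet normal 0.778 0.267 0.569
outer loop
vertex -1.316 2.652 0.625
vertex -1.653 2.673 1.076
vertex -1.17 1.085 1.16
endloop
endfacet
facet normal -0.458 0.804 -0.380
outer loop
vertex -1.653 2.673 1.076
vertex -1.87 2.315 0.58
vertex -2.153 2.425 1.154
endloop
endfacet
facet normal 0.112 0.086 0.990
outer loop
vertex -1.653 2.673 1.076
vertex -2.153 2.425 1.154
vertex -1.17 1.085 1.16
endloop
endfacet
facet normal -0.458 0.804 -0.380
outer loop
vertex -2.153 2.425 1.154
vertex -1.87 2.315 0.58
vertex -2.44 2.094 0.799
endloop
endfacet
facet normal -0.517 -0.376 0.769
outer loop
vertex -2.153 2.425 1.154
vertex -2.44 2.094 0.799
vertex -1.17 1.085 1.16
endloop
endfacet
facet normal -0.457 0.805 -0.379
outer loop
vertex -2.44 2.094 0.799
vertex -1.87 2.315 0.58
vertex -2.298 1.93 0.279
endloop
endfacet
facet normal -0.633 -0.771 0.070
outer loop
vertex -2.44 2.094 0.799
vertex -2.298 1.93 0.279
vertex -1.17 1.085 1.16
endloop
endfacet
facet normal -0.456 0.805 -0.380
outer loop
vertex -2.298 1.93 0.279
vertex -1.87 2.315 0.58
vertex -1.833 2.055 -0.015
endloop
endfacet
facet normal -0.150 -0.802 -0.578
outer loop
vertex -2.298 1.93 0.279
vertex -1.833 2.055 -0.015
vertex -1.17 1.085 1.16
endloop
endfacet
facet normal -0.458 0.804 -0.380
outer loop
vertex -1.833 2.055 -0.015
vertex -1.87 2.315 0.58
vertex -1.396 2.377 0.139
endloop
endfacet
facet normal 0.571 -0.445 -0.690
outer loop
vertex -1.833 2.055 -0.015
vertex -1.396 2.377 0.139
vertex -1.17 1.085 1.16
endloop
endfacet
facet normal -0.455 -0.487 -0.745
outer loop
vertex 2.699 0.865 -4.24
vertex 1.627 1.676 -4.116
vertex 3.211 1.67 -5.079
endloop
endfacet
facet normal 0.794 -0.601 -0.092
outer loop
vertex 3.953 2.464 -3.864
vertex 2.699 0.865 -4.24
vertex 3.211 1.67 -5.079
endloop
endfacet
facet normal -0.455 -0.487 -0.745
outer loop
vertex 3.211 1.67 -5.079
vertex 1.627 1.676 -4.116
vertex 2.139 2.481 -4.955
endloop
endfacet
facet normal 0.403 0.634 -0.660
outer loop
vertex 2.139 2.481 -4.955
vertex 3.953 2.464 -3.864
vertex 3.211 1.67 -5.079
endloop
endfacet
facet normal -0.403 -0.634 0.660
outer loop
vertex 2.699 0.865 -4.24
vertex 2.369 2.47 -2.901
vertex 1.627 1.676 -4.116
endloop
endfacet
facet normal 0.794 -0.601 -0.092
outer loop
vertex 3.441 1.659 -3.025
vertex 2.699 0.865 -4.24
vertex 3.953 2.464 -3.864
endloop
endfacet
facet normal -0.403 -0.634 0.660
outer loop
vertex 3.441 1.659 -3.025
vertex 2.369 2.47 -2.901
vertex 2.699 0.865 -4.24
endloop
endfacet
facet normal -0.794 0.601 0.092
outer loop
vertex 1.627 1.676 -4.116
vertex 2.369 2.47 -2.901
vertex 2.139 2.481 -4.955
endloop
endfacet
facet normal 0.403 0.634 -0.660
outer loop
vertex 2.881 3.275 -3.74
vertex 3.953 2.464 -3.864
vertex 2.139 2.481 -4.955
endloop
endfacet
facet normal -0.794 0.601 0.092
outer loop
vertex 2.139 2.481 -4.955
vertex 2.369 2.47 -2.901
vertex 2.881 3.275 -3.74
endloop
endfacet
facet normal 0.455 0.487 0.745
outer loop
vertex 2.881 3.275 -3.74
vertex 3.441 1.659 -3.025
vertex 3.953 2.464 -3.864
endloop
endfacet
facet normal 0.455 0.487 0.745
outer loop
vertex 2.369 2.47 -2.901
vertex 3.441 1.659 -3.025
vertex 2.881 3.275 -3.74
endloop
endfacet

endsolid


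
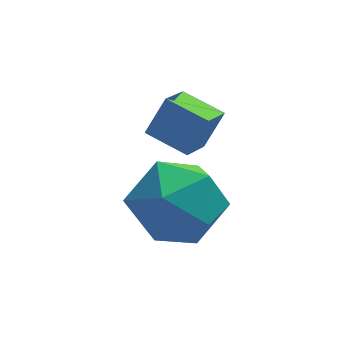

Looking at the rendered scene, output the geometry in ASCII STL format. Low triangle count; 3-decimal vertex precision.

solid 
facet normal -0.748 0.616 0.245
outer loop
vertex -2.332 1.603 2.915
vertex -1.836 2.39 2.45
vertex -2.83 1.367 1.987
endloop
endfacet
facet normal -0.476 -0.756 0.448
outer loop
vertex -1.984 0.67 1.71
vertex -2.332 1.603 2.915
vertex -2.83 1.367 1.987
endloop
endfacet
facet normal -0.748 0.616 0.245
outer loop
vertex -2.83 1.367 1.987
vertex -1.836 2.39 2.45
vertex -2.334 2.154 1.521
endloop
endfacet
facet normal -0.461 -0.218 -0.860
outer loop
vertex -2.334 2.154 1.521
vertex -1.984 0.67 1.71
vertex -2.83 1.367 1.987
endloop
endfacet
facet normal 0.461 0.218 0.860
outer loop
vertex -2.332 1.603 2.915
vertex -0.99 1.693 2.173
vertex -1.836 2.39 2.45
endloop
endfacet
facet normal -0.477 -0.756 0.448
outer loop
vertex -1.486 0.906 2.639
vertex -2.332 1.603 2.915
vertex -1.984 0.67 1.71
endloop
endfacet
facet normal 0.461 0.219 0.860
outer loop
vertex -1.486 0.906 2.639
vertex -0.99 1.693 2.173
vertex -2.332 1.603 2.915
endloop
endfacet
facet normal 0.477 0.757 -0.448
outer loop
vertex -1.836 2.39 2.45
vertex -0.99 1.693 2.173
vertex -2.334 2.154 1.521
endloop
endfacet
facet normal -0.460 -0.218 -0.860
outer loop
vertex -1.488 1.457 1.245
vertex -1.984 0.67 1.71
vertex -2.334 2.154 1.521
endloop
endfacet
facet normal 0.477 0.756 -0.448
outer loop
vertex -2.334 2.154 1.521
vertex -0.99 1.693 2.173
vertex -1.488 1.457 1.245
endloop
endfacet
facet normal 0.749 -0.616 -0.245
outer loop
vertex -1.488 1.457 1.245
vertex -1.486 0.906 2.639
vertex -1.984 0.67 1.71
endloop
endfacet
facet normal 0.748 -0.617 -0.245
outer loop
vertex -0.99 1.693 2.173
vertex -1.486 0.906 2.639
vertex -1.488 1.457 1.245
endloop
endfacet
facet normal -0.099 0.906 0.412
outer loop
vertex -2.872 0.803 0.784
vertex -2.7 0.31 1.91
vertex -1.727 0.715 1.254
endloop
endfacet
facet normal 0.174 0.954 -0.245
outer loop
vertex -2.872 0.803 0.784
vertex -1.727 0.715 1.254
vertex -1.93 0.445 0.061
endloop
endfacet
facet normal -0.288 0.655 -0.699
outer loop
vertex -2.872 0.803 0.784
vertex -1.93 0.445 0.061
vertex -3.029 -0.127 -0.022
endloop
endfacet
facet normal -0.848 0.422 -0.322
outer loop
vertex -2.872 0.803 0.784
vertex -3.029 -0.127 -0.022
vertex -3.504 -0.21 1.121
endloop
endfacet
facet normal -0.731 0.577 0.364
outer loop
vertex -2.872 0.803 0.784
vertex -3.504 -0.21 1.121
vertex -2.7 0.31 1.91
endloop
endfacet
facet normal 0.778 0.572 -0.262
outer loop
vertex -1.93 0.445 0.061
vertex -1.727 0.715 1.254
vertex -1.176 -0.27 0.739
endloop
endfacet
facet normal 0.334 0.495 0.802
outer loop
vertex -1.727 0.715 1.254
vertex -2.7 0.31 1.91
vertex -1.651 -0.353 1.882
endloop
endfacet
facet normal -0.688 -0.037 0.725
outer loop
vertex -2.7 0.31 1.91
vertex -3.504 -0.21 1.121
vertex -2.75 -0.925 1.799
endloop
endfacet
facet normal -0.876 -0.289 -0.385
outer loop
vertex -3.504 -0.21 1.121
vertex -3.029 -0.127 -0.022
vertex -2.953 -1.195 0.606
endloop
endfacet
facet normal 0.029 0.088 -0.996
outer loop
vertex -3.029 -0.127 -0.022
vertex -1.93 0.445 0.061
vertex -1.98 -0.79 -0.05
endloop
endfacet
facet normal 0.848 -0.422 0.322
outer loop
vertex -1.808 -1.283 1.076
vertex -1.176 -0.27 0.739
vertex -1.651 -0.353 1.882
endloop
endfacet
facet normal 0.288 -0.655 0.699
outer loop
vertex -1.808 -1.283 1.076
vertex -1.651 -0.353 1.882
vertex -2.75 -0.925 1.799
endloop
endfacet
facet normal -0.174 -0.954 0.245
outer loop
vertex -1.808 -1.283 1.076
vertex -2.75 -0.925 1.799
vertex -2.953 -1.195 0.606
endloop
endfacet
facet normal 0.099 -0.906 -0.412
outer loop
vertex -1.808 -1.283 1.076
vertex -2.953 -1.195 0.606
vertex -1.98 -0.79 -0.05
endloop
endfacet
facet normal 0.731 -0.577 -0.364
outer loop
vertex -1.808 -1.283 1.076
vertex -1.98 -0.79 -0.05
vertex -1.176 -0.27 0.739
endloop
endfacet
facet normal 0.876 0.289 0.385
outer loop
vertex -1.651 -0.353 1.882
vertex -1.176 -0.27 0.739
vertex -1.727 0.715 1.254
endloop
endfacet
facet normal -0.029 -0.088 0.996
outer loop
vertex -2.75 -0.925 1.799
vertex -1.651 -0.353 1.882
vertex -2.7 0.31 1.91
endloop
endfacet
facet normal -0.778 -0.572 0.262
outer loop
vertex -2.953 -1.195 0.606
vertex -2.75 -0.925 1.799
vertex -3.504 -0.21 1.121
endloop
endfacet
facet normal -0.334 -0.495 -0.802
outer loop
vertex -1.98 -0.79 -0.05
vertex -2.953 -1.195 0.606
vertex -3.029 -0.127 -0.022
endloop
endfacet
facet normal 0.688 0.037 -0.725
outer loop
vertex -1.176 -0.27 0.739
vertex -1.98 -0.79 -0.05
vertex -1.93 0.445 0.061
endloop
endfacet

endsolid


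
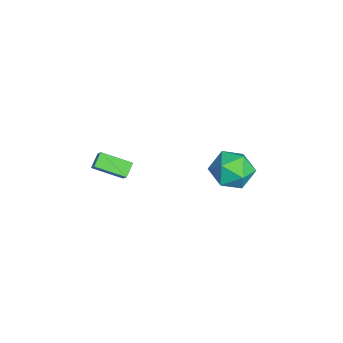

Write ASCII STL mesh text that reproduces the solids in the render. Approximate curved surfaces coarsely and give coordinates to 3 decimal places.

solid 
facet normal 0.407 0.778 0.479
outer loop
vertex 0.037 3.376 -3.027
vertex -0.027 2.746 -1.948
vertex 0.994 2.654 -2.666
endloop
endfacet
facet normal 0.637 0.746 -0.196
outer loop
vertex 0.037 3.376 -3.027
vertex 0.994 2.654 -2.666
vertex 0.626 2.654 -3.862
endloop
endfacet
facet normal 0.068 0.778 -0.625
outer loop
vertex 0.037 3.376 -3.027
vertex 0.626 2.654 -3.862
vertex -0.622 2.746 -3.883
endloop
endfacet
facet normal -0.515 0.830 -0.215
outer loop
vertex 0.037 3.376 -3.027
vertex -0.622 2.746 -3.883
vertex -1.025 2.802 -2.7
endloop
endfacet
facet normal -0.305 0.830 0.467
outer loop
vertex 0.037 3.376 -3.027
vertex -1.025 2.802 -2.7
vertex -0.027 2.746 -1.948
endloop
endfacet
facet normal 0.950 0.111 -0.292
outer loop
vertex 0.626 2.654 -3.862
vertex 0.994 2.654 -2.666
vertex 0.925 1.578 -3.3
endloop
endfacet
facet normal 0.577 0.163 0.800
outer loop
vertex 0.994 2.654 -2.666
vertex -0.027 2.746 -1.948
vertex 0.522 1.634 -2.117
endloop
endfacet
facet normal -0.574 0.248 0.780
outer loop
vertex -0.027 2.746 -1.948
vertex -1.025 2.802 -2.7
vertex -0.726 1.726 -2.138
endloop
endfacet
facet normal -0.913 0.249 -0.323
outer loop
vertex -1.025 2.802 -2.7
vertex -0.622 2.746 -3.883
vertex -1.094 1.726 -3.334
endloop
endfacet
facet normal 0.029 0.164 -0.986
outer loop
vertex -0.622 2.746 -3.883
vertex 0.626 2.654 -3.862
vertex -0.073 1.634 -4.052
endloop
endfacet
facet normal 0.515 -0.830 0.215
outer loop
vertex -0.137 1.004 -2.973
vertex 0.925 1.578 -3.3
vertex 0.522 1.634 -2.117
endloop
endfacet
facet normal -0.068 -0.778 0.625
outer loop
vertex -0.137 1.004 -2.973
vertex 0.522 1.634 -2.117
vertex -0.726 1.726 -2.138
endloop
endfacet
facet normal -0.637 -0.746 0.196
outer loop
vertex -0.137 1.004 -2.973
vertex -0.726 1.726 -2.138
vertex -1.094 1.726 -3.334
endloop
endfacet
facet normal -0.407 -0.778 -0.479
outer loop
vertex -0.137 1.004 -2.973
vertex -1.094 1.726 -3.334
vertex -0.073 1.634 -4.052
endloop
endfacet
facet normal 0.305 -0.830 -0.467
outer loop
vertex -0.137 1.004 -2.973
vertex -0.073 1.634 -4.052
vertex 0.925 1.578 -3.3
endloop
endfacet
facet normal 0.913 -0.249 0.323
outer loop
vertex 0.522 1.634 -2.117
vertex 0.925 1.578 -3.3
vertex 0.994 2.654 -2.666
endloop
endfacet
facet normal -0.029 -0.164 0.986
outer loop
vertex -0.726 1.726 -2.138
vertex 0.522 1.634 -2.117
vertex -0.027 2.746 -1.948
endloop
endfacet
facet normal -0.950 -0.111 0.292
outer loop
vertex -1.094 1.726 -3.334
vertex -0.726 1.726 -2.138
vertex -1.025 2.802 -2.7
endloop
endfacet
facet normal -0.577 -0.163 -0.800
outer loop
vertex -0.073 1.634 -4.052
vertex -1.094 1.726 -3.334
vertex -0.622 2.746 -3.883
endloop
endfacet
facet normal 0.574 -0.248 -0.780
outer loop
vertex 0.925 1.578 -3.3
vertex -0.073 1.634 -4.052
vertex 0.626 2.654 -3.862
endloop
endfacet
facet normal -0.721 0.373 0.584
outer loop
vertex 3.753 -4.136 2.225
vertex 4.056 -2.669 1.661
vertex 2.986 -4.301 1.384
endloop
endfacet
facet normal -0.189 -0.916 0.352
outer loop
vertex 3.584 -4.611 0.899
vertex 3.753 -4.136 2.225
vertex 2.986 -4.301 1.384
endloop
endfacet
facet normal -0.721 0.373 0.584
outer loop
vertex 2.986 -4.301 1.384
vertex 4.056 -2.669 1.661
vertex 3.289 -2.834 0.82
endloop
endfacet
facet normal -0.667 -0.143 -0.731
outer loop
vertex 3.289 -2.834 0.82
vertex 3.584 -4.611 0.899
vertex 2.986 -4.301 1.384
endloop
endfacet
facet normal 0.667 0.143 0.731
outer loop
vertex 3.753 -4.136 2.225
vertex 4.654 -2.979 1.176
vertex 4.056 -2.669 1.661
endloop
endfacet
facet normal -0.189 -0.916 0.352
outer loop
vertex 4.351 -4.446 1.74
vertex 3.753 -4.136 2.225
vertex 3.584 -4.611 0.899
endloop
endfacet
facet normal 0.667 0.143 0.731
outer loop
vertex 4.351 -4.446 1.74
vertex 4.654 -2.979 1.176
vertex 3.753 -4.136 2.225
endloop
endfacet
facet normal 0.189 0.916 -0.352
outer loop
vertex 4.056 -2.669 1.661
vertex 4.654 -2.979 1.176
vertex 3.289 -2.834 0.82
endloop
endfacet
facet normal -0.667 -0.143 -0.731
outer loop
vertex 3.887 -3.144 0.335
vertex 3.584 -4.611 0.899
vertex 3.289 -2.834 0.82
endloop
endfacet
facet normal 0.189 0.916 -0.352
outer loop
vertex 3.289 -2.834 0.82
vertex 4.654 -2.979 1.176
vertex 3.887 -3.144 0.335
endloop
endfacet
facet normal 0.721 -0.373 -0.584
outer loop
vertex 3.887 -3.144 0.335
vertex 4.351 -4.446 1.74
vertex 3.584 -4.611 0.899
endloop
endfacet
facet normal 0.721 -0.373 -0.584
outer loop
vertex 4.654 -2.979 1.176
vertex 4.351 -4.446 1.74
vertex 3.887 -3.144 0.335
endloop
endfacet

endsolid


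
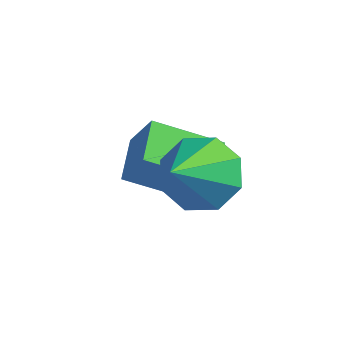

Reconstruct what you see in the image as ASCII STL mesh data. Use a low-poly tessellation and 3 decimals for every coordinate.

solid 
facet normal -0.515 0.015 -0.857
outer loop
vertex -4.628 -3.165 -3.61
vertex -5.217 -2.068 -3.237
vertex -3.223 -2.131 -4.435
endloop
endfacet
facet normal 0.452 -0.844 -0.287
outer loop
vertex -2.543 -2.152 -3.303
vertex -4.628 -3.165 -3.61
vertex -3.223 -2.131 -4.435
endloop
endfacet
facet normal -0.515 0.016 -0.857
outer loop
vertex -3.223 -2.131 -4.435
vertex -5.217 -2.068 -3.237
vertex -3.811 -1.034 -4.061
endloop
endfacet
facet normal 0.728 0.536 -0.427
outer loop
vertex -3.811 -1.034 -4.061
vertex -2.543 -2.152 -3.303
vertex -3.223 -2.131 -4.435
endloop
endfacet
facet normal -0.728 -0.536 0.427
outer loop
vertex -4.628 -3.165 -3.61
vertex -4.537 -2.089 -2.105
vertex -5.217 -2.068 -3.237
endloop
endfacet
facet normal 0.452 -0.844 -0.287
outer loop
vertex -3.949 -3.186 -2.479
vertex -4.628 -3.165 -3.61
vertex -2.543 -2.152 -3.303
endloop
endfacet
facet normal -0.728 -0.536 0.427
outer loop
vertex -3.949 -3.186 -2.479
vertex -4.537 -2.089 -2.105
vertex -4.628 -3.165 -3.61
endloop
endfacet
facet normal -0.452 0.844 0.287
outer loop
vertex -5.217 -2.068 -3.237
vertex -4.537 -2.089 -2.105
vertex -3.811 -1.034 -4.061
endloop
endfacet
facet normal 0.728 0.536 -0.427
outer loop
vertex -3.132 -1.055 -2.93
vertex -2.543 -2.152 -3.303
vertex -3.811 -1.034 -4.061
endloop
endfacet
facet normal -0.453 0.844 0.287
outer loop
vertex -3.811 -1.034 -4.061
vertex -4.537 -2.089 -2.105
vertex -3.132 -1.055 -2.93
endloop
endfacet
facet normal 0.514 -0.016 0.858
outer loop
vertex -3.132 -1.055 -2.93
vertex -3.949 -3.186 -2.479
vertex -2.543 -2.152 -3.303
endloop
endfacet
facet normal 0.515 -0.016 0.857
outer loop
vertex -4.537 -2.089 -2.105
vertex -3.949 -3.186 -2.479
vertex -3.132 -1.055 -2.93
endloop
endfacet
facet normal -0.130 0.742 -0.658
outer loop
vertex -1.324 -2.943 -2.214
vertex -2.363 -3.091 -2.175
vertex -1.676 -2.499 -1.644
endloop
endfacet
facet normal 0.858 0.023 0.512
outer loop
vertex -1.324 -2.943 -2.214
vertex -1.676 -2.499 -1.644
vertex -2.097 -4.589 -0.845
endloop
endfacet
facet normal -0.130 0.742 -0.658
outer loop
vertex -1.676 -2.499 -1.644
vertex -2.363 -3.091 -2.175
vertex -2.431 -2.402 -1.385
endloop
endfacet
facet normal 0.343 0.274 0.898
outer loop
vertex -1.676 -2.499 -1.644
vertex -2.431 -2.402 -1.385
vertex -2.097 -4.589 -0.845
endloop
endfacet
facet normal -0.132 0.741 -0.658
outer loop
vertex -2.431 -2.402 -1.385
vertex -2.363 -3.091 -2.175
vertex -3.145 -2.709 -1.588
endloop
endfacet
facet normal -0.339 0.176 0.924
outer loop
vertex -2.431 -2.402 -1.385
vertex -3.145 -2.709 -1.588
vertex -2.097 -4.589 -0.845
endloop
endfacet
facet normal -0.132 0.741 -0.658
outer loop
vertex -3.145 -2.709 -1.588
vertex -2.363 -3.091 -2.175
vertex -3.401 -3.24 -2.135
endloop
endfacet
facet normal -0.789 -0.213 0.576
outer loop
vertex -3.145 -2.709 -1.588
vertex -3.401 -3.24 -2.135
vertex -2.097 -4.589 -0.845
endloop
endfacet
facet normal -0.132 0.742 -0.658
outer loop
vertex -3.401 -3.24 -2.135
vertex -2.363 -3.091 -2.175
vertex -3.049 -3.683 -2.705
endloop
endfacet
facet normal -0.745 -0.665 0.057
outer loop
vertex -3.401 -3.24 -2.135
vertex -3.049 -3.683 -2.705
vertex -2.097 -4.589 -0.845
endloop
endfacet
facet normal -0.131 0.741 -0.659
outer loop
vertex -3.049 -3.683 -2.705
vertex -2.363 -3.091 -2.175
vertex -2.294 -3.78 -2.964
endloop
endfacet
facet normal -0.230 -0.916 -0.328
outer loop
vertex -3.049 -3.683 -2.705
vertex -2.294 -3.78 -2.964
vertex -2.097 -4.589 -0.845
endloop
endfacet
facet normal -0.131 0.741 -0.659
outer loop
vertex -2.294 -3.78 -2.964
vertex -2.363 -3.091 -2.175
vertex -1.58 -3.473 -2.761
endloop
endfacet
facet normal 0.453 -0.818 -0.354
outer loop
vertex -2.294 -3.78 -2.964
vertex -1.58 -3.473 -2.761
vertex -2.097 -4.589 -0.845
endloop
endfacet
facet normal -0.130 0.742 -0.658
outer loop
vertex -1.58 -3.473 -2.761
vertex -2.363 -3.091 -2.175
vertex -1.324 -2.943 -2.214
endloop
endfacet
facet normal 0.903 -0.429 -0.006
outer loop
vertex -1.58 -3.473 -2.761
vertex -1.324 -2.943 -2.214
vertex -2.097 -4.589 -0.845
endloop
endfacet

endsolid


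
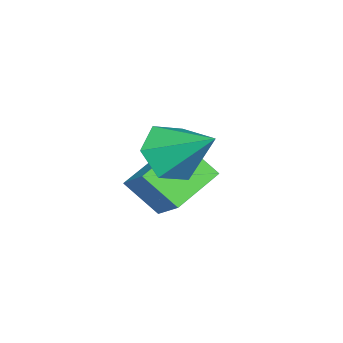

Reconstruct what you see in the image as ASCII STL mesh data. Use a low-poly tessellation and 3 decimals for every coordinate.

solid 
facet normal -0.177 -0.773 -0.609
outer loop
vertex -0.273 -0.926 1.01
vertex -1.128 -1.028 1.388
vertex -1.007 -0.468 0.642
endloop
endfacet
facet normal 0.619 0.691 -0.374
outer loop
vertex -0.273 -0.926 1.01
vertex -1.007 -0.468 0.642
vertex -0.812 0.348 2.472
endloop
endfacet
facet normal -0.178 -0.773 -0.609
outer loop
vertex -1.007 -0.468 0.642
vertex -1.128 -1.028 1.388
vertex -1.862 -0.57 1.021
endloop
endfacet
facet normal -0.269 0.890 -0.368
outer loop
vertex -1.007 -0.468 0.642
vertex -1.862 -0.57 1.021
vertex -0.812 0.348 2.472
endloop
endfacet
facet normal -0.177 -0.773 -0.609
outer loop
vertex -1.862 -0.57 1.021
vertex -1.128 -1.028 1.388
vertex -1.982 -1.13 1.766
endloop
endfacet
facet normal -0.814 0.520 0.260
outer loop
vertex -1.862 -0.57 1.021
vertex -1.982 -1.13 1.766
vertex -0.812 0.348 2.472
endloop
endfacet
facet normal -0.177 -0.773 -0.609
outer loop
vertex -1.982 -1.13 1.766
vertex -1.128 -1.028 1.388
vertex -1.248 -1.588 2.134
endloop
endfacet
facet normal -0.471 -0.048 0.881
outer loop
vertex -1.982 -1.13 1.766
vertex -1.248 -1.588 2.134
vertex -0.812 0.348 2.472
endloop
endfacet
facet normal -0.178 -0.773 -0.609
outer loop
vertex -1.248 -1.588 2.134
vertex -1.128 -1.028 1.388
vertex -0.393 -1.486 1.755
endloop
endfacet
facet normal 0.417 -0.247 0.875
outer loop
vertex -1.248 -1.588 2.134
vertex -0.393 -1.486 1.755
vertex -0.812 0.348 2.472
endloop
endfacet
facet normal -0.177 -0.773 -0.609
outer loop
vertex -0.393 -1.486 1.755
vertex -1.128 -1.028 1.388
vertex -0.273 -0.926 1.01
endloop
endfacet
facet normal 0.961 0.123 0.247
outer loop
vertex -0.393 -1.486 1.755
vertex -0.273 -0.926 1.01
vertex -0.812 0.348 2.472
endloop
endfacet
facet normal -0.882 0.291 0.371
outer loop
vertex -3.488 -2.435 -0.265
vertex -2.765 -1.49 0.713
vertex -3.546 -1.444 -1.18
endloop
endfacet
facet normal -0.469 -0.614 -0.635
outer loop
vertex -2.135 -1.91 -1.773
vertex -3.488 -2.435 -0.265
vertex -3.546 -1.444 -1.18
endloop
endfacet
facet normal -0.882 0.291 0.371
outer loop
vertex -3.546 -1.444 -1.18
vertex -2.765 -1.49 0.713
vertex -2.823 -0.499 -0.202
endloop
endfacet
facet normal -0.042 0.734 -0.678
outer loop
vertex -2.823 -0.499 -0.202
vertex -2.135 -1.91 -1.773
vertex -3.546 -1.444 -1.18
endloop
endfacet
facet normal 0.042 -0.734 0.678
outer loop
vertex -3.488 -2.435 -0.265
vertex -1.354 -1.956 0.12
vertex -2.765 -1.49 0.713
endloop
endfacet
facet normal -0.469 -0.614 -0.635
outer loop
vertex -2.077 -2.901 -0.858
vertex -3.488 -2.435 -0.265
vertex -2.135 -1.91 -1.773
endloop
endfacet
facet normal 0.042 -0.734 0.678
outer loop
vertex -2.077 -2.901 -0.858
vertex -1.354 -1.956 0.12
vertex -3.488 -2.435 -0.265
endloop
endfacet
facet normal 0.469 0.614 0.635
outer loop
vertex -2.765 -1.49 0.713
vertex -1.354 -1.956 0.12
vertex -2.823 -0.499 -0.202
endloop
endfacet
facet normal -0.042 0.734 -0.678
outer loop
vertex -1.412 -0.965 -0.795
vertex -2.135 -1.91 -1.773
vertex -2.823 -0.499 -0.202
endloop
endfacet
facet normal 0.469 0.614 0.635
outer loop
vertex -2.823 -0.499 -0.202
vertex -1.354 -1.956 0.12
vertex -1.412 -0.965 -0.795
endloop
endfacet
facet normal 0.882 -0.291 -0.371
outer loop
vertex -1.412 -0.965 -0.795
vertex -2.077 -2.901 -0.858
vertex -2.135 -1.91 -1.773
endloop
endfacet
facet normal 0.882 -0.291 -0.371
outer loop
vertex -1.354 -1.956 0.12
vertex -2.077 -2.901 -0.858
vertex -1.412 -0.965 -0.795
endloop
endfacet

endsolid
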